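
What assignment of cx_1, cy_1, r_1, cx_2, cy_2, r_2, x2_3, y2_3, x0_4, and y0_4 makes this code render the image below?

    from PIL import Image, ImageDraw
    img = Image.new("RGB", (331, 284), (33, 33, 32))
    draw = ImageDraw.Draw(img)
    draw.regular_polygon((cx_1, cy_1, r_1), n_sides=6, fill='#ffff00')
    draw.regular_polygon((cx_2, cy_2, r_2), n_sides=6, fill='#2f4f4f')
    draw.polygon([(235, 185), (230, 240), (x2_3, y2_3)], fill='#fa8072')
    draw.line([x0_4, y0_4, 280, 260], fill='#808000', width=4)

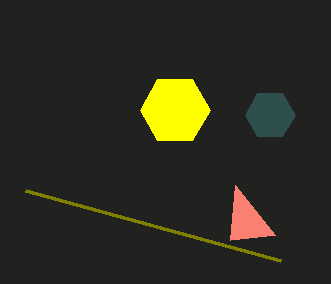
cx_1 = 175; cy_1 = 110; r_1 = 35; cx_2 = 270; cy_2 = 115; r_2 = 25; x2_3 = 275; y2_3 = 235; x0_4 = 25; y0_4 = 190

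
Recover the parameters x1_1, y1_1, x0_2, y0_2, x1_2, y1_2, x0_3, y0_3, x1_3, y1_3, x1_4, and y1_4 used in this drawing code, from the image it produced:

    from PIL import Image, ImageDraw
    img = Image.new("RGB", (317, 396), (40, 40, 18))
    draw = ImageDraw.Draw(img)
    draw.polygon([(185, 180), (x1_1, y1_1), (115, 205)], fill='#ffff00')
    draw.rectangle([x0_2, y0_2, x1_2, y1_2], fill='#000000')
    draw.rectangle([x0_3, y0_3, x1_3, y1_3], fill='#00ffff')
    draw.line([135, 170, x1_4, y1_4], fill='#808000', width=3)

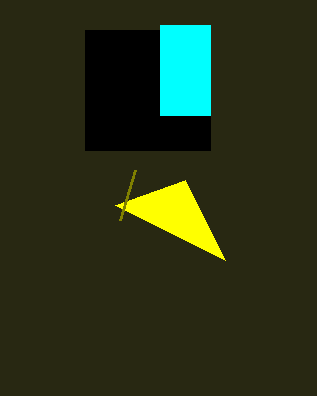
x1_1 = 225
y1_1 = 260
x0_2 = 85
y0_2 = 30
x1_2 = 210
y1_2 = 150
x0_3 = 160
y0_3 = 25
x1_3 = 210
y1_3 = 115
x1_4 = 120
y1_4 = 220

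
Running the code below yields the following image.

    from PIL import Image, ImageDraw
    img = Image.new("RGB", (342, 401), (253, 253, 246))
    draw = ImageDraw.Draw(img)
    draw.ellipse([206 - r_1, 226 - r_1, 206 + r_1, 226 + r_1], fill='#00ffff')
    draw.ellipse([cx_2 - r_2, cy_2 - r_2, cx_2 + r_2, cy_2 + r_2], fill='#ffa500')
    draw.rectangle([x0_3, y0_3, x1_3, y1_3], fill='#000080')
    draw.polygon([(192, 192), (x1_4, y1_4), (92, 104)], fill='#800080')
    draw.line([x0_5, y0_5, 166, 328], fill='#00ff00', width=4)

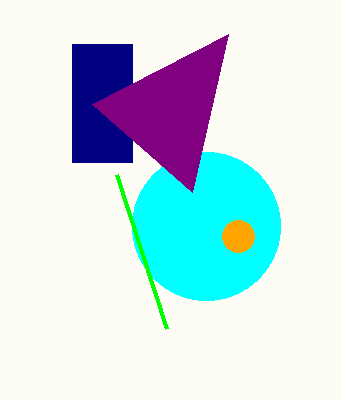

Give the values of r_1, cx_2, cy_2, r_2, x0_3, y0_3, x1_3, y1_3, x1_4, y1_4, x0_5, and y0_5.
r_1 = 74, cx_2 = 238, cy_2 = 236, r_2 = 16, x0_3 = 72, y0_3 = 44, x1_3 = 132, y1_3 = 162, x1_4 = 228, y1_4 = 34, x0_5 = 116, y0_5 = 174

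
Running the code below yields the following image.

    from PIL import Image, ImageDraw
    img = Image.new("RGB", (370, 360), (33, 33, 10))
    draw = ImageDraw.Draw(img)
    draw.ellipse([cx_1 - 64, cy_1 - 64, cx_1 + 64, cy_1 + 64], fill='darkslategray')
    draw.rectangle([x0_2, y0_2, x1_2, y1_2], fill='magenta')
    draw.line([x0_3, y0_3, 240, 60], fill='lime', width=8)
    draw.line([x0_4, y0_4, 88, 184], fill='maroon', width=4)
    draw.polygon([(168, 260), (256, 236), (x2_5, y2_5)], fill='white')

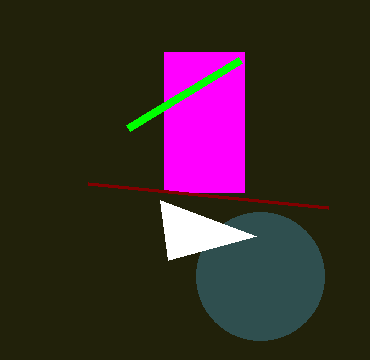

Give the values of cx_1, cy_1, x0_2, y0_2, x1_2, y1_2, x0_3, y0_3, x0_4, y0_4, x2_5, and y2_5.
cx_1 = 260, cy_1 = 276, x0_2 = 164, y0_2 = 52, x1_2 = 244, y1_2 = 192, x0_3 = 128, y0_3 = 128, x0_4 = 328, y0_4 = 208, x2_5 = 160, y2_5 = 200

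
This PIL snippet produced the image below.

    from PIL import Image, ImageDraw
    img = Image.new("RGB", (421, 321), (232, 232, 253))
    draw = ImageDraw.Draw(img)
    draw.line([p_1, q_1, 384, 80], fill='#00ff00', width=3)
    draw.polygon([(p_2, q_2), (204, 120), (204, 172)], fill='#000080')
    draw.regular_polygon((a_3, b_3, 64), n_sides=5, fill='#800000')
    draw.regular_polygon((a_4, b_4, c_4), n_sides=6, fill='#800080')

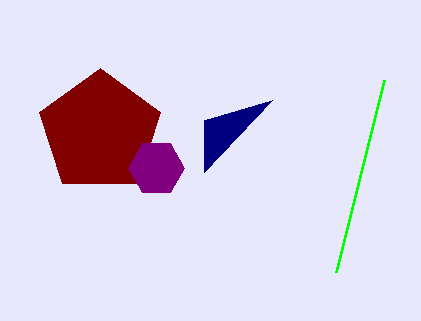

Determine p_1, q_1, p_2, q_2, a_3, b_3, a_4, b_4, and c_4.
p_1 = 336, q_1 = 272, p_2 = 272, q_2 = 100, a_3 = 100, b_3 = 132, a_4 = 156, b_4 = 168, c_4 = 28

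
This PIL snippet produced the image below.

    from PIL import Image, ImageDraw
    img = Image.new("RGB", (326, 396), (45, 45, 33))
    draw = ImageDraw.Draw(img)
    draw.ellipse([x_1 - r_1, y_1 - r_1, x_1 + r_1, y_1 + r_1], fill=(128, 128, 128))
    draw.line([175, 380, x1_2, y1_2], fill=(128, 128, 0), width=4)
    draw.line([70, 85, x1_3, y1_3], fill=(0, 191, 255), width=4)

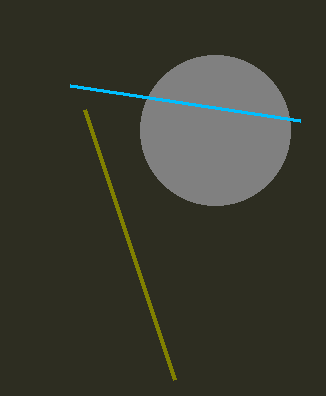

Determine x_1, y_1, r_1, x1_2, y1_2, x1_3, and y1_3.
x_1 = 215; y_1 = 130; r_1 = 75; x1_2 = 85; y1_2 = 110; x1_3 = 300; y1_3 = 120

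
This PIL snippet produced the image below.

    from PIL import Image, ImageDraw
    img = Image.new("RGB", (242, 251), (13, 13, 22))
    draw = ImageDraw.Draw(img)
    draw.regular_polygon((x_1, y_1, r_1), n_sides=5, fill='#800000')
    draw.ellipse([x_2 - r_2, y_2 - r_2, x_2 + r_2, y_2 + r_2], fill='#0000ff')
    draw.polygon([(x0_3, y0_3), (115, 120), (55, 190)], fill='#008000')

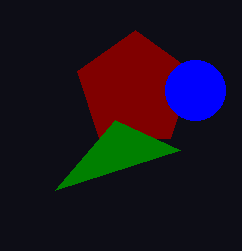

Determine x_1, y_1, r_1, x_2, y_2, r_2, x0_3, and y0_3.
x_1 = 135; y_1 = 90; r_1 = 60; x_2 = 195; y_2 = 90; r_2 = 30; x0_3 = 180; y0_3 = 150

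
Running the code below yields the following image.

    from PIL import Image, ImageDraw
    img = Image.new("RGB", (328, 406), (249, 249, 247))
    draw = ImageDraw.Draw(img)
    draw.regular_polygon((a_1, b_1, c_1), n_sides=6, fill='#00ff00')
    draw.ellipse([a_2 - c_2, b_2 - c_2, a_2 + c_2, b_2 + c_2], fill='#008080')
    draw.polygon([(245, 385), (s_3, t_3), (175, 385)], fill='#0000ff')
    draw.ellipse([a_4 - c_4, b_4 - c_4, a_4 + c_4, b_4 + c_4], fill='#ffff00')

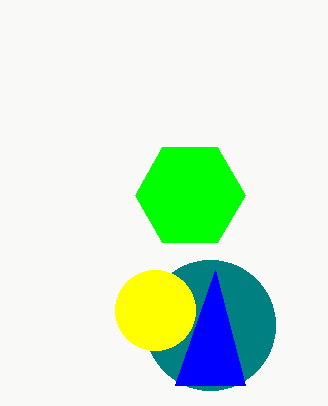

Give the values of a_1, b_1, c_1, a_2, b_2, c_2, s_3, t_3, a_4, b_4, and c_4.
a_1 = 190
b_1 = 195
c_1 = 55
a_2 = 210
b_2 = 325
c_2 = 65
s_3 = 215
t_3 = 270
a_4 = 155
b_4 = 310
c_4 = 40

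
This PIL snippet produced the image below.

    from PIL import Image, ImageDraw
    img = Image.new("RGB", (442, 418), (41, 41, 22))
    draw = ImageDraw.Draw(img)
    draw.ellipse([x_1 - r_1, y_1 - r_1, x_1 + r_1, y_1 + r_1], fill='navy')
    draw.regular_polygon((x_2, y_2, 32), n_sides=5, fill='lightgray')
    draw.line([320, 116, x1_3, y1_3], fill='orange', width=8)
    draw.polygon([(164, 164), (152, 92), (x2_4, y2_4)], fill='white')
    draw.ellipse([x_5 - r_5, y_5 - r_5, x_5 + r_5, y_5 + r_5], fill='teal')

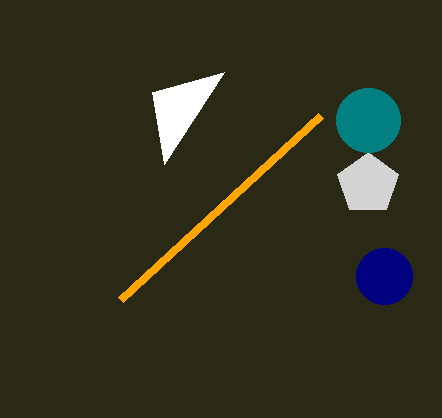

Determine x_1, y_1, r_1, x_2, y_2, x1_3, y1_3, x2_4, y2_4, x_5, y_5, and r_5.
x_1 = 384
y_1 = 276
r_1 = 28
x_2 = 368
y_2 = 184
x1_3 = 120
y1_3 = 300
x2_4 = 224
y2_4 = 72
x_5 = 368
y_5 = 120
r_5 = 32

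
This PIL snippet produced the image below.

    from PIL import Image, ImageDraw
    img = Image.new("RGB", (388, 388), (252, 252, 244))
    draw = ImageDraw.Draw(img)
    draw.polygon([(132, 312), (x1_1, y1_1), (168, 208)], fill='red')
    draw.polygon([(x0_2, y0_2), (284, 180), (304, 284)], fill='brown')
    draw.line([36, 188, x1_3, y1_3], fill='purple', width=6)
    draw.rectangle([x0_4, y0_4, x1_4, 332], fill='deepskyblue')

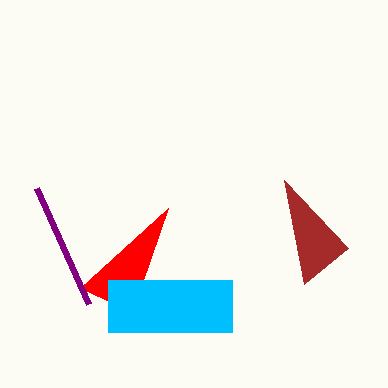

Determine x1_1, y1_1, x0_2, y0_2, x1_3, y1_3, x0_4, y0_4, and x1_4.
x1_1 = 80; y1_1 = 288; x0_2 = 348; y0_2 = 248; x1_3 = 88; y1_3 = 304; x0_4 = 108; y0_4 = 280; x1_4 = 232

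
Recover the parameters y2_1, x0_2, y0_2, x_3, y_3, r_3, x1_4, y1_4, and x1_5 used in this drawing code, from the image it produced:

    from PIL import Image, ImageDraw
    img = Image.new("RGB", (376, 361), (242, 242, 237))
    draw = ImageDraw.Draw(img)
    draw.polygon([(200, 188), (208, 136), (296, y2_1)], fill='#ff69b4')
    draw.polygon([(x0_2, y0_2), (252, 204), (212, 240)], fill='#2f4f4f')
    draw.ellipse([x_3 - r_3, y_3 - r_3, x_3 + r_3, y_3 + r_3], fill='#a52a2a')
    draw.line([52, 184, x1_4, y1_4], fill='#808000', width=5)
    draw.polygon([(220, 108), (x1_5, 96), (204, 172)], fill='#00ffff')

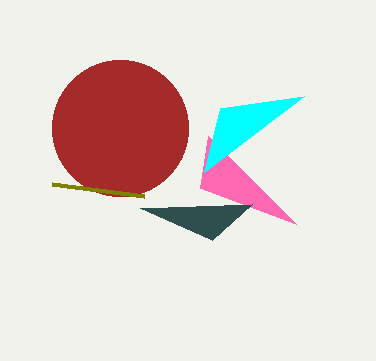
y2_1 = 224, x0_2 = 140, y0_2 = 208, x_3 = 120, y_3 = 128, r_3 = 68, x1_4 = 144, y1_4 = 196, x1_5 = 304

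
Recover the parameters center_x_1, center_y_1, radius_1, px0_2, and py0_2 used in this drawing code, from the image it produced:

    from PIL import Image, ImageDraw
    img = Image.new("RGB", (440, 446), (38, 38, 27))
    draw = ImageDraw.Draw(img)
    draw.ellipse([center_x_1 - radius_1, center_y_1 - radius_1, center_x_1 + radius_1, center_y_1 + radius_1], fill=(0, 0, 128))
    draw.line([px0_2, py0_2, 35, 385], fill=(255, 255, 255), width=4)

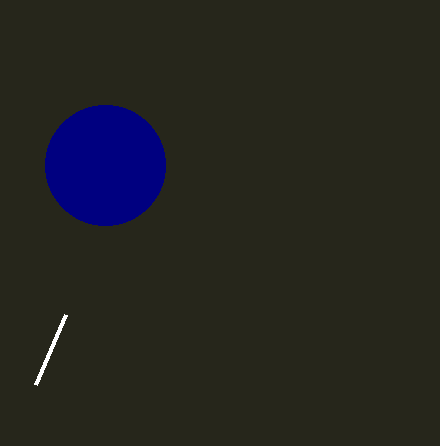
center_x_1 = 105, center_y_1 = 165, radius_1 = 60, px0_2 = 65, py0_2 = 315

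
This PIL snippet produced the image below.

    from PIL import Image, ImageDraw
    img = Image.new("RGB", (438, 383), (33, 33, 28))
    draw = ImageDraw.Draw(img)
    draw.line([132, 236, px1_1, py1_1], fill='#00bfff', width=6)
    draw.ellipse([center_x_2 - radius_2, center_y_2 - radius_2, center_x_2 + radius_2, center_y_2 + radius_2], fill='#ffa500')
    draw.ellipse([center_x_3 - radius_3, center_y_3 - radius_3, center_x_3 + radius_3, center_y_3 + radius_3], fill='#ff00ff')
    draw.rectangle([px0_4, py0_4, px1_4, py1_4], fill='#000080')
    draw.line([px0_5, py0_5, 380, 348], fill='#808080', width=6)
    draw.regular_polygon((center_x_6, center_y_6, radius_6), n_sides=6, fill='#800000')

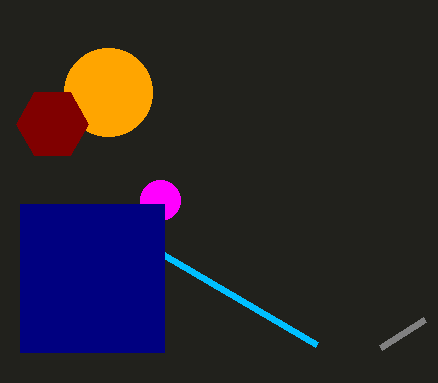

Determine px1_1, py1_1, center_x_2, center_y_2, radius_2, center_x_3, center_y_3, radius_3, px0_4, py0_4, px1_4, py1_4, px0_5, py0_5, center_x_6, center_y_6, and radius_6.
px1_1 = 316; py1_1 = 344; center_x_2 = 108; center_y_2 = 92; radius_2 = 44; center_x_3 = 160; center_y_3 = 200; radius_3 = 20; px0_4 = 20; py0_4 = 204; px1_4 = 164; py1_4 = 352; px0_5 = 424; py0_5 = 320; center_x_6 = 52; center_y_6 = 124; radius_6 = 36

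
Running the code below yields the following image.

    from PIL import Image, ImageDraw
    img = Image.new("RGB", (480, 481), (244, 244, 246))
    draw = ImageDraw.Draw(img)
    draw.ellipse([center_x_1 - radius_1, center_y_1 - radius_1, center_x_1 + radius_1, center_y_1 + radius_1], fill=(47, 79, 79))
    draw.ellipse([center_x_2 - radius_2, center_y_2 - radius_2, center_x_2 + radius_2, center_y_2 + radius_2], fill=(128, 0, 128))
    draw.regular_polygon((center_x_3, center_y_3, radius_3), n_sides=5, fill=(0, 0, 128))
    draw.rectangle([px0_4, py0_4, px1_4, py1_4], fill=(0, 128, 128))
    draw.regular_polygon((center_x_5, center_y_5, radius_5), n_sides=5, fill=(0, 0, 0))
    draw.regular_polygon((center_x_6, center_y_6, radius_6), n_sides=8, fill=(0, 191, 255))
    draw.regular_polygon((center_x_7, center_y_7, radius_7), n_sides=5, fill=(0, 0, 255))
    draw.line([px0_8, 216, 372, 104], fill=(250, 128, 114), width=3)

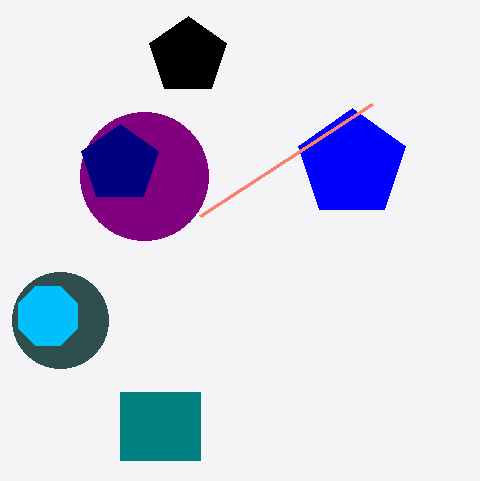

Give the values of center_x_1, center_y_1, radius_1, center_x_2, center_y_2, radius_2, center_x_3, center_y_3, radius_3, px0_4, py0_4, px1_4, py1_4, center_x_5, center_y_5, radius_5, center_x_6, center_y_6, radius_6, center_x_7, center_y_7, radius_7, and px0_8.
center_x_1 = 60, center_y_1 = 320, radius_1 = 48, center_x_2 = 144, center_y_2 = 176, radius_2 = 64, center_x_3 = 120, center_y_3 = 164, radius_3 = 40, px0_4 = 120, py0_4 = 392, px1_4 = 200, py1_4 = 460, center_x_5 = 188, center_y_5 = 56, radius_5 = 40, center_x_6 = 48, center_y_6 = 316, radius_6 = 32, center_x_7 = 352, center_y_7 = 164, radius_7 = 56, px0_8 = 200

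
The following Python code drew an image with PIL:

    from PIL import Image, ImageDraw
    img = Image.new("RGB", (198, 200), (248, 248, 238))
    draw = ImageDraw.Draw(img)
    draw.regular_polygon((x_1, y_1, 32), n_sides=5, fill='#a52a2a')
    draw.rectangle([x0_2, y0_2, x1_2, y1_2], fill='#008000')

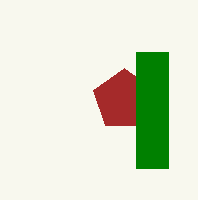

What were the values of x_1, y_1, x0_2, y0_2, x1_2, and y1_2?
x_1 = 124; y_1 = 100; x0_2 = 136; y0_2 = 52; x1_2 = 168; y1_2 = 168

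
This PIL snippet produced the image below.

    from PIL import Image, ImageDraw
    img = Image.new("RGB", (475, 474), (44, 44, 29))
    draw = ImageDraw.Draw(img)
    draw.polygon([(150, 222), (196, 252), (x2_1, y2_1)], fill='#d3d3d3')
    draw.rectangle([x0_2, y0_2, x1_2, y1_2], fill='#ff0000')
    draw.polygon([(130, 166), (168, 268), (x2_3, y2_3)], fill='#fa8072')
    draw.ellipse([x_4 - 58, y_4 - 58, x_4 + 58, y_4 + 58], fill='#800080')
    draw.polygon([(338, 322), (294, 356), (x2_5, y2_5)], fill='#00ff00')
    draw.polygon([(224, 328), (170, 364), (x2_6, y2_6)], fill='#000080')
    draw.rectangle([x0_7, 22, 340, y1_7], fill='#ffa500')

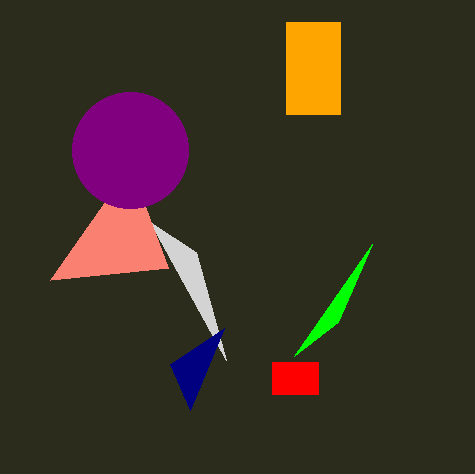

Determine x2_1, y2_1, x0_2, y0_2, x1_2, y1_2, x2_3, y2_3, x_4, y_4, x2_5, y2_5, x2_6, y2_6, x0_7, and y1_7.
x2_1 = 226
y2_1 = 360
x0_2 = 272
y0_2 = 362
x1_2 = 318
y1_2 = 394
x2_3 = 50
y2_3 = 280
x_4 = 130
y_4 = 150
x2_5 = 372
y2_5 = 244
x2_6 = 190
y2_6 = 410
x0_7 = 286
y1_7 = 114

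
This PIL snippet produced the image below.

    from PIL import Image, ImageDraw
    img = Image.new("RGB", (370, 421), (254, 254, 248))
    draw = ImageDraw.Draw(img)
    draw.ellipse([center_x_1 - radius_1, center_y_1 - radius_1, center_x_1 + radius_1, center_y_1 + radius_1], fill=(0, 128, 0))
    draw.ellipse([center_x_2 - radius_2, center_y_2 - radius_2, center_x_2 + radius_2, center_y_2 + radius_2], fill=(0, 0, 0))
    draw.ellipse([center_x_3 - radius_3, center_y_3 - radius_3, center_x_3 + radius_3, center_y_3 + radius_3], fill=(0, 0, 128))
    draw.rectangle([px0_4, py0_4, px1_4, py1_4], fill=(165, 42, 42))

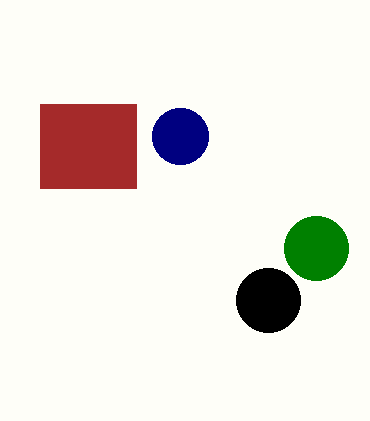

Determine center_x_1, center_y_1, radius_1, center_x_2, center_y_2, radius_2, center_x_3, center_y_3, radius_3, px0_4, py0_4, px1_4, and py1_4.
center_x_1 = 316; center_y_1 = 248; radius_1 = 32; center_x_2 = 268; center_y_2 = 300; radius_2 = 32; center_x_3 = 180; center_y_3 = 136; radius_3 = 28; px0_4 = 40; py0_4 = 104; px1_4 = 136; py1_4 = 188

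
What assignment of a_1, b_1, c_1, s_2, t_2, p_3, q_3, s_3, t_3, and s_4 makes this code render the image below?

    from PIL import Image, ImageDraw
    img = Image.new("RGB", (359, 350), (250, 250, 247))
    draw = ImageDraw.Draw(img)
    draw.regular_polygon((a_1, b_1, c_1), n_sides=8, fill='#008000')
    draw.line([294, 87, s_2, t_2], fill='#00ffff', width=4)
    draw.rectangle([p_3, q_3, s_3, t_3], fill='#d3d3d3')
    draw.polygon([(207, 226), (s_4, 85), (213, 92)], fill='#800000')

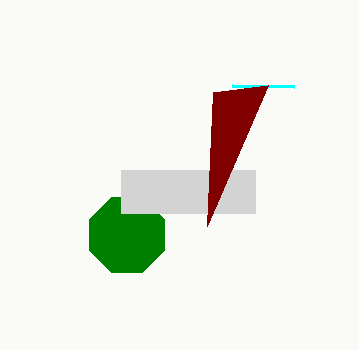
a_1 = 127
b_1 = 235
c_1 = 41
s_2 = 232
t_2 = 86
p_3 = 121
q_3 = 170
s_3 = 255
t_3 = 213
s_4 = 268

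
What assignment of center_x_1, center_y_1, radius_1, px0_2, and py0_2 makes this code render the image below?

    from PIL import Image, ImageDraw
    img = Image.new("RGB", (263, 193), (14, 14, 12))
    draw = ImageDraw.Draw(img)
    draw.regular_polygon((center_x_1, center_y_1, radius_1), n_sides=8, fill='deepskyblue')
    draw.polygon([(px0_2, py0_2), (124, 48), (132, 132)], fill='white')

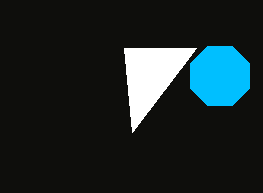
center_x_1 = 220; center_y_1 = 76; radius_1 = 32; px0_2 = 196; py0_2 = 48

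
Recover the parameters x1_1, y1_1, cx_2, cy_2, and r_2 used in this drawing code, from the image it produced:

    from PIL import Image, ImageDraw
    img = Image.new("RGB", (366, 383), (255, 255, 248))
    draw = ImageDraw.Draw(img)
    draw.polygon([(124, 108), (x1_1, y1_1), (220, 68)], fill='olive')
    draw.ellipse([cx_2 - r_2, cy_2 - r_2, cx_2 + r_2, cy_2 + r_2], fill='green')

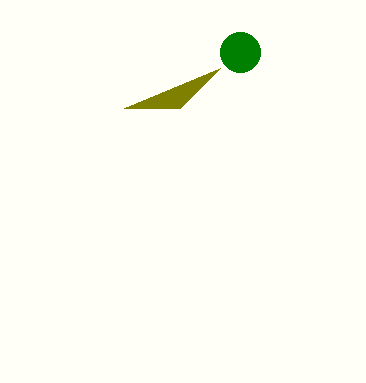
x1_1 = 180; y1_1 = 108; cx_2 = 240; cy_2 = 52; r_2 = 20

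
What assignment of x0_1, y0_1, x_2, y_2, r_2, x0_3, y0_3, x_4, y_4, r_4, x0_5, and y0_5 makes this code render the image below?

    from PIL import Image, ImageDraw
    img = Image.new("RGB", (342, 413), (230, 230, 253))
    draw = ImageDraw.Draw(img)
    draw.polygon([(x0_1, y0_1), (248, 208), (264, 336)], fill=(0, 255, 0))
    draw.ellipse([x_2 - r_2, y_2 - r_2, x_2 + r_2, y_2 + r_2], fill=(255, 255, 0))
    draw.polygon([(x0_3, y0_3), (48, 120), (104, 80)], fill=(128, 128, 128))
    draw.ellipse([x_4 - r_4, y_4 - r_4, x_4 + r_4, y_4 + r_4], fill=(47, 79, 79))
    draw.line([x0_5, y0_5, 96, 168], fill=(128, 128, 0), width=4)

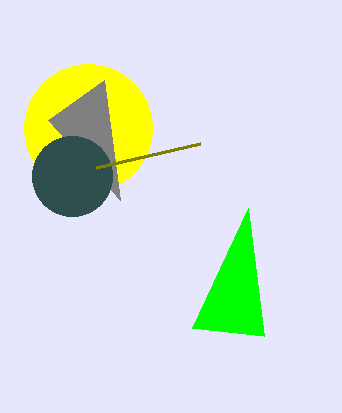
x0_1 = 192; y0_1 = 328; x_2 = 88; y_2 = 128; r_2 = 64; x0_3 = 120; y0_3 = 200; x_4 = 72; y_4 = 176; r_4 = 40; x0_5 = 200; y0_5 = 144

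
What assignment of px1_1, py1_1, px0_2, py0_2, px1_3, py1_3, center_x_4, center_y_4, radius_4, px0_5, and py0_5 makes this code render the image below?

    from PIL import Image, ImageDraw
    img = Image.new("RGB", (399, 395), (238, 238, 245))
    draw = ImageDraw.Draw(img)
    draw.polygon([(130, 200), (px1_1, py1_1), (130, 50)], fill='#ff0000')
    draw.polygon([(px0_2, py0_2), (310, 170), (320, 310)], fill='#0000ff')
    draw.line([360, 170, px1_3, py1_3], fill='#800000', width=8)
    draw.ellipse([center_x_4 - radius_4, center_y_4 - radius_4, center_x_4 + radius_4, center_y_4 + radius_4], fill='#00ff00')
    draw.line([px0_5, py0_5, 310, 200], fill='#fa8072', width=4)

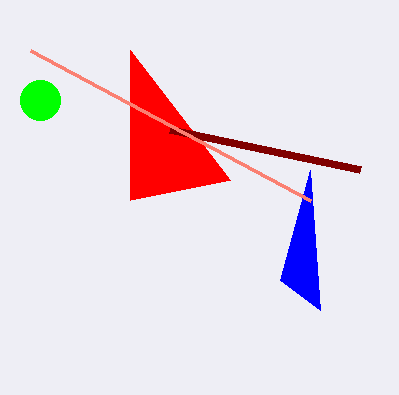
px1_1 = 230, py1_1 = 180, px0_2 = 280, py0_2 = 280, px1_3 = 170, py1_3 = 130, center_x_4 = 40, center_y_4 = 100, radius_4 = 20, px0_5 = 30, py0_5 = 50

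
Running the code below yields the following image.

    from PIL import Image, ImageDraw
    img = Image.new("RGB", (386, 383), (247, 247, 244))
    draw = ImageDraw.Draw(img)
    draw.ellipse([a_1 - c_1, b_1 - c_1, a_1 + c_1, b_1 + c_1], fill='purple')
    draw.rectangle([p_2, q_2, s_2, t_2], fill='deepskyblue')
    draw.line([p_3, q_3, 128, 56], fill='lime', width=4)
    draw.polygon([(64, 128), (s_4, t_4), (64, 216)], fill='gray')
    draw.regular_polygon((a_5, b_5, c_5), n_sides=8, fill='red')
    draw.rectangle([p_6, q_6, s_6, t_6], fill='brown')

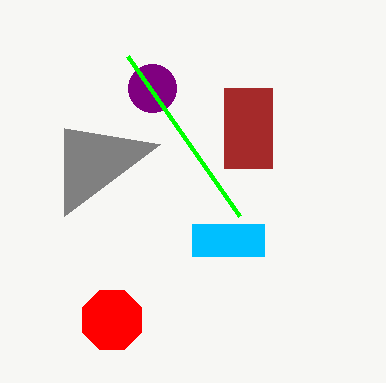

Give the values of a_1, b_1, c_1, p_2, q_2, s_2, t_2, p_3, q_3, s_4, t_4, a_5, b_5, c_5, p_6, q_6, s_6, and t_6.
a_1 = 152, b_1 = 88, c_1 = 24, p_2 = 192, q_2 = 224, s_2 = 264, t_2 = 256, p_3 = 240, q_3 = 216, s_4 = 160, t_4 = 144, a_5 = 112, b_5 = 320, c_5 = 32, p_6 = 224, q_6 = 88, s_6 = 272, t_6 = 168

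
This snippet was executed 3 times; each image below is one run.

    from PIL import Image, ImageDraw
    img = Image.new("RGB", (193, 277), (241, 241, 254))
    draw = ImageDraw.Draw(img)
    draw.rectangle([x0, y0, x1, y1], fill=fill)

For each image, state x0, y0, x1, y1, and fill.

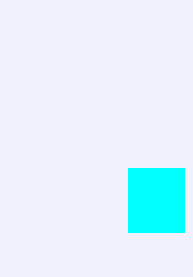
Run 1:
x0 = 128
y0 = 168
x1 = 184
y1 = 232
fill = 'cyan'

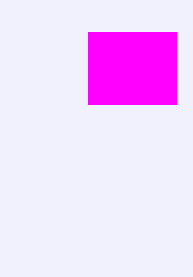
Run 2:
x0 = 88
y0 = 32
x1 = 176
y1 = 104
fill = 'magenta'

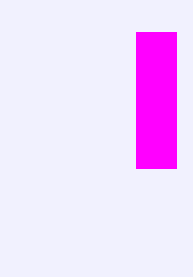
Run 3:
x0 = 136
y0 = 32
x1 = 176
y1 = 168
fill = 'magenta'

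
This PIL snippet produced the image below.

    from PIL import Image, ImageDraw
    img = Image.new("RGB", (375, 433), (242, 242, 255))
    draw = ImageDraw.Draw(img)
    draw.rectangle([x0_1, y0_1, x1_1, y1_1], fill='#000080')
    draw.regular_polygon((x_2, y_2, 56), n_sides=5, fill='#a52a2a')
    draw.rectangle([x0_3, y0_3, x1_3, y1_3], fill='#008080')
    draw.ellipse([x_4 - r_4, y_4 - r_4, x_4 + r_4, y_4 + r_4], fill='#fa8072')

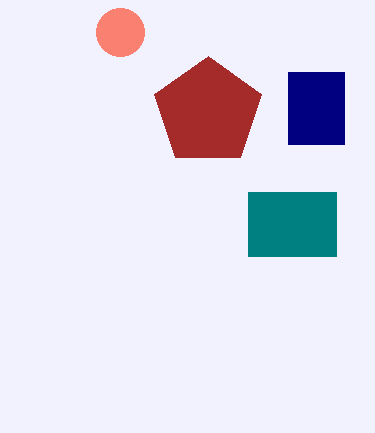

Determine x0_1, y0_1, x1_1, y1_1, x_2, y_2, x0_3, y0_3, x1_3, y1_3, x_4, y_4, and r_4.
x0_1 = 288
y0_1 = 72
x1_1 = 344
y1_1 = 144
x_2 = 208
y_2 = 112
x0_3 = 248
y0_3 = 192
x1_3 = 336
y1_3 = 256
x_4 = 120
y_4 = 32
r_4 = 24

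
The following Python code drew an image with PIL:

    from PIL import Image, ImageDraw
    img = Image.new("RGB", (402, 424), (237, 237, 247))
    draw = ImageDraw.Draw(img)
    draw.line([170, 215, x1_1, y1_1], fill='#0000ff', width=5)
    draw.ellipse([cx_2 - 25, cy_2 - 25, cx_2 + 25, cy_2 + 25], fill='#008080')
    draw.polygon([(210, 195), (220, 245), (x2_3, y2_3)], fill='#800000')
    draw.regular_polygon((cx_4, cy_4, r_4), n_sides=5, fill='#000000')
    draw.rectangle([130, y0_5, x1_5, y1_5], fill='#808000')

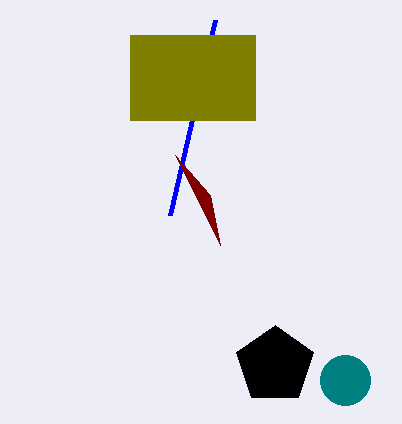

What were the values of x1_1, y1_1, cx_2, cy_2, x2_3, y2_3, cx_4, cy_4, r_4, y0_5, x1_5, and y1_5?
x1_1 = 215
y1_1 = 20
cx_2 = 345
cy_2 = 380
x2_3 = 175
y2_3 = 155
cx_4 = 275
cy_4 = 365
r_4 = 40
y0_5 = 35
x1_5 = 255
y1_5 = 120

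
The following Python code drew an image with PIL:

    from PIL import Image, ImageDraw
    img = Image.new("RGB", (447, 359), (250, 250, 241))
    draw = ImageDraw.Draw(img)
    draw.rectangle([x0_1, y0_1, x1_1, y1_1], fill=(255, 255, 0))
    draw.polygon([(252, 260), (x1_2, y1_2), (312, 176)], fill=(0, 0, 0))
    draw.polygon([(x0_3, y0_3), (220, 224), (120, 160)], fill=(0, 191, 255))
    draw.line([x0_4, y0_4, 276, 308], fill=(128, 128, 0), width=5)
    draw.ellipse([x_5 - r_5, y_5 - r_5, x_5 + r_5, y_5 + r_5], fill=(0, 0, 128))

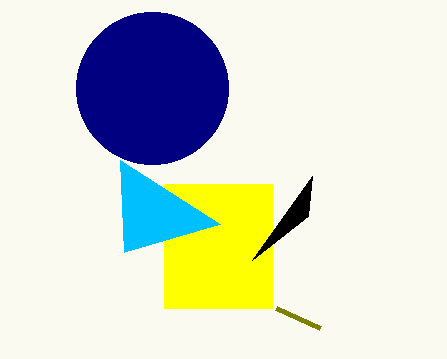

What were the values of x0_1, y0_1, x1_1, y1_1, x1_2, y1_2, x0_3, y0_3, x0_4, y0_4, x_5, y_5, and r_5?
x0_1 = 164; y0_1 = 184; x1_1 = 272; y1_1 = 308; x1_2 = 308; y1_2 = 216; x0_3 = 124; y0_3 = 252; x0_4 = 320; y0_4 = 328; x_5 = 152; y_5 = 88; r_5 = 76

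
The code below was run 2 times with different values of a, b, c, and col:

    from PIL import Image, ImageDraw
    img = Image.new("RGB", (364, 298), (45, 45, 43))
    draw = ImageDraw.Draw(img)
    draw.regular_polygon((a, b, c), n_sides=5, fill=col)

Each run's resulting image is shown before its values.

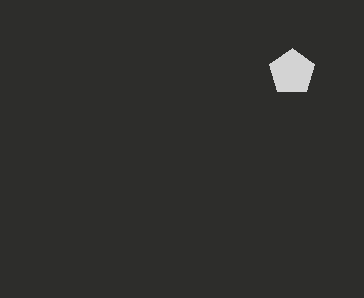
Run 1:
a = 292
b = 72
c = 24
col = 'lightgray'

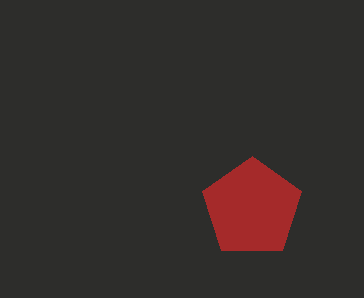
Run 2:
a = 252; b = 208; c = 52; col = 'brown'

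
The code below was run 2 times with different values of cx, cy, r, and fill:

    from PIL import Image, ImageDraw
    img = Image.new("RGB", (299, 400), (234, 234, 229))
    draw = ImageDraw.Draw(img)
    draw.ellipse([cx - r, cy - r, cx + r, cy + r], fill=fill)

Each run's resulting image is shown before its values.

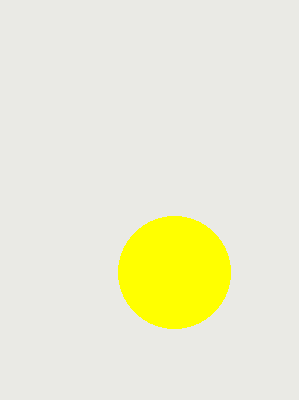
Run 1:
cx = 174
cy = 272
r = 56
fill = 'yellow'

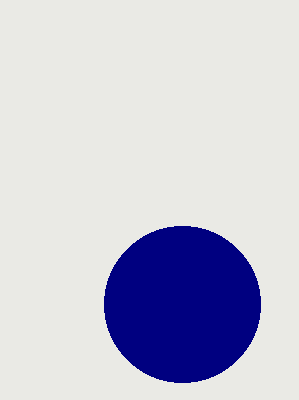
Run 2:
cx = 182; cy = 304; r = 78; fill = 'navy'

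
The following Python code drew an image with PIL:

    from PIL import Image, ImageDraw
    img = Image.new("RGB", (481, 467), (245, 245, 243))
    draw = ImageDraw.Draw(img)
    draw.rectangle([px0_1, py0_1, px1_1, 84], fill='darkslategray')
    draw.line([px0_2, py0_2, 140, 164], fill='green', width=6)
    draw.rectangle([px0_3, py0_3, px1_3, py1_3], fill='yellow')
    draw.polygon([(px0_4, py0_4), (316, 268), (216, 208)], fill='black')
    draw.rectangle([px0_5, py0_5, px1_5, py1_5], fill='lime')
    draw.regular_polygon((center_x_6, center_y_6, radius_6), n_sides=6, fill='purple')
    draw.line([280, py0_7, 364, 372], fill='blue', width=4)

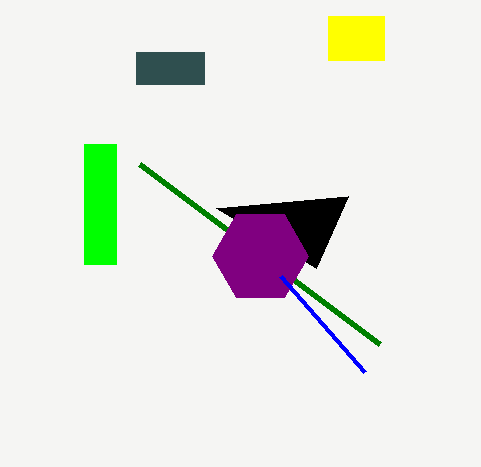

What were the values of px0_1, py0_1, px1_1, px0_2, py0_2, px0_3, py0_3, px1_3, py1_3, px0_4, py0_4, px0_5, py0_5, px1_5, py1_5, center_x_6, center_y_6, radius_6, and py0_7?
px0_1 = 136; py0_1 = 52; px1_1 = 204; px0_2 = 380; py0_2 = 344; px0_3 = 328; py0_3 = 16; px1_3 = 384; py1_3 = 60; px0_4 = 348; py0_4 = 196; px0_5 = 84; py0_5 = 144; px1_5 = 116; py1_5 = 264; center_x_6 = 260; center_y_6 = 256; radius_6 = 48; py0_7 = 276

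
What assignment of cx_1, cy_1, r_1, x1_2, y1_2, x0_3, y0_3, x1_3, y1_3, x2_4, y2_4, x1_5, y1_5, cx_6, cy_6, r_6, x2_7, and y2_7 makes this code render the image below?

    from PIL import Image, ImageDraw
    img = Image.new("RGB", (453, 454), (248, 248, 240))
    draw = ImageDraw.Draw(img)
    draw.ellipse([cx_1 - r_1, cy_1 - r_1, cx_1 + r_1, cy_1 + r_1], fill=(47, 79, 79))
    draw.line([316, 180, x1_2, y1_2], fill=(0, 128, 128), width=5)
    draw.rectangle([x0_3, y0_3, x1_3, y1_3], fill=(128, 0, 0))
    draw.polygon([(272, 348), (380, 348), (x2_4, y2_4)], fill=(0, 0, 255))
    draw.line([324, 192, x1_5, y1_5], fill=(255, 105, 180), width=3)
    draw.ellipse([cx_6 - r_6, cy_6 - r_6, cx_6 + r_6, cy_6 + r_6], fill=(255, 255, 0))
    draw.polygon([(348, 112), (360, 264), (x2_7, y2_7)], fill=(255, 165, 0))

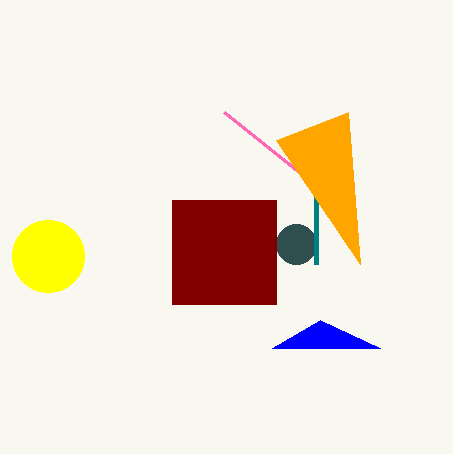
cx_1 = 296; cy_1 = 244; r_1 = 20; x1_2 = 316; y1_2 = 264; x0_3 = 172; y0_3 = 200; x1_3 = 276; y1_3 = 304; x2_4 = 320; y2_4 = 320; x1_5 = 224; y1_5 = 112; cx_6 = 48; cy_6 = 256; r_6 = 36; x2_7 = 276; y2_7 = 140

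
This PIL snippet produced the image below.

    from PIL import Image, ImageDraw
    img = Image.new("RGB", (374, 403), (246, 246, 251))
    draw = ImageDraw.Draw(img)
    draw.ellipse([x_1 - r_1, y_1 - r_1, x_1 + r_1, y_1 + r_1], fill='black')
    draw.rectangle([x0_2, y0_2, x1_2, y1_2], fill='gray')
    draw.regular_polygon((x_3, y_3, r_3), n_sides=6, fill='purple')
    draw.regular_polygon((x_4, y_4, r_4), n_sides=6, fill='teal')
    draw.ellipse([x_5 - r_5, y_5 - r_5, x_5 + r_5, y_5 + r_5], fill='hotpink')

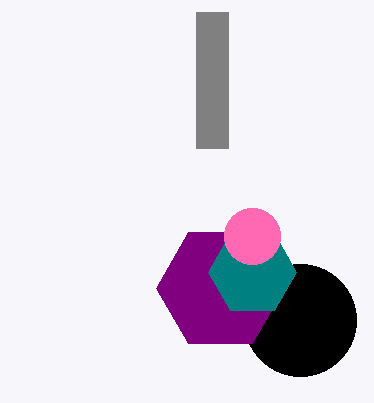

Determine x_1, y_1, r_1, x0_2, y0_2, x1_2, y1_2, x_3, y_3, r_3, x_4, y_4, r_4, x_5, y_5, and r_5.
x_1 = 300, y_1 = 320, r_1 = 56, x0_2 = 196, y0_2 = 12, x1_2 = 228, y1_2 = 148, x_3 = 220, y_3 = 288, r_3 = 64, x_4 = 252, y_4 = 272, r_4 = 44, x_5 = 252, y_5 = 236, r_5 = 28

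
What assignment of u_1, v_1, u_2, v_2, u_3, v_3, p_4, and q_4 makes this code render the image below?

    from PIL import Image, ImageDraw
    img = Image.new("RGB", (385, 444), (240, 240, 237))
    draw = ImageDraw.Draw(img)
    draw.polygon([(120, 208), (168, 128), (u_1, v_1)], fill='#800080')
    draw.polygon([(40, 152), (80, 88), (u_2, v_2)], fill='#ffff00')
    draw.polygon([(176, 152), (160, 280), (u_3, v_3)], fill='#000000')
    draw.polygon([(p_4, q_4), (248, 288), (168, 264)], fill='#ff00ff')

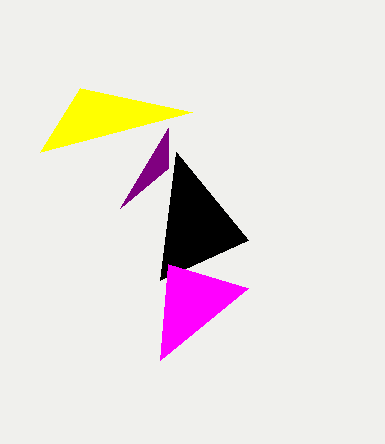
u_1 = 168, v_1 = 168, u_2 = 192, v_2 = 112, u_3 = 248, v_3 = 240, p_4 = 160, q_4 = 360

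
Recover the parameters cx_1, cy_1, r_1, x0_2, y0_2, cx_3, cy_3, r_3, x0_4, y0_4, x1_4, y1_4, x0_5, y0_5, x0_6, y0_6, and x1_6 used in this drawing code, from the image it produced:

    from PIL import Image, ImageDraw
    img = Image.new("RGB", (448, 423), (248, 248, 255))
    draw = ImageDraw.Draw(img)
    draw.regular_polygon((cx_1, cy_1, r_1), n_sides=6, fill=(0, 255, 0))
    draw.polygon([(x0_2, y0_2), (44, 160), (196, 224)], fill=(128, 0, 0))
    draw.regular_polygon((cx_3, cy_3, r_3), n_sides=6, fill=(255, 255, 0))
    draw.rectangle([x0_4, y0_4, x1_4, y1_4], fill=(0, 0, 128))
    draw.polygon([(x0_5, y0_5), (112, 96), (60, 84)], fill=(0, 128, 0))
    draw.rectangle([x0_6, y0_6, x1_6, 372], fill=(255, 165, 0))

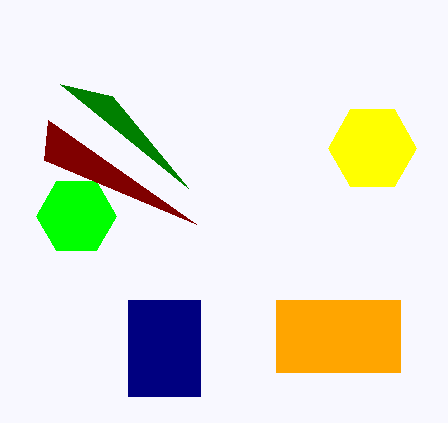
cx_1 = 76
cy_1 = 216
r_1 = 40
x0_2 = 48
y0_2 = 120
cx_3 = 372
cy_3 = 148
r_3 = 44
x0_4 = 128
y0_4 = 300
x1_4 = 200
y1_4 = 396
x0_5 = 188
y0_5 = 188
x0_6 = 276
y0_6 = 300
x1_6 = 400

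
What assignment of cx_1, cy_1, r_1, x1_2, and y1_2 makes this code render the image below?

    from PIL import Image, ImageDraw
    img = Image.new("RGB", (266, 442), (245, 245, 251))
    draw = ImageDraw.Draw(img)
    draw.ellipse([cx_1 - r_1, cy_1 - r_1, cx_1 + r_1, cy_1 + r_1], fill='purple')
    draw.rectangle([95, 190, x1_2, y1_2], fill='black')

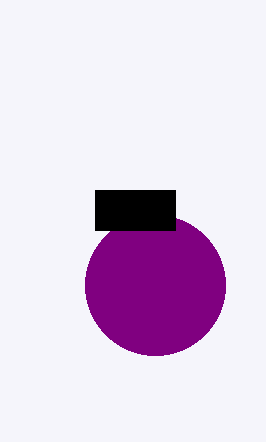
cx_1 = 155; cy_1 = 285; r_1 = 70; x1_2 = 175; y1_2 = 230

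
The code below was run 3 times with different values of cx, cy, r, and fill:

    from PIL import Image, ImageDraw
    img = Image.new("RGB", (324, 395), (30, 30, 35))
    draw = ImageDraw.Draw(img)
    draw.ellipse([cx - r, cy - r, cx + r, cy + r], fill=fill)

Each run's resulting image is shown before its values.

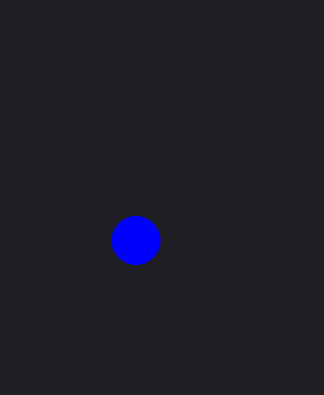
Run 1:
cx = 136; cy = 240; r = 24; fill = 'blue'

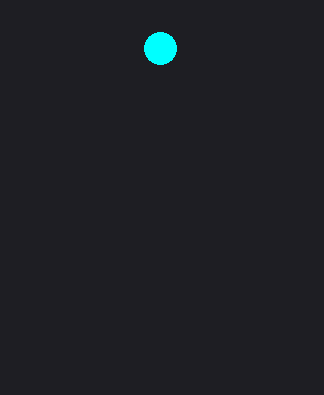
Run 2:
cx = 160, cy = 48, r = 16, fill = 'cyan'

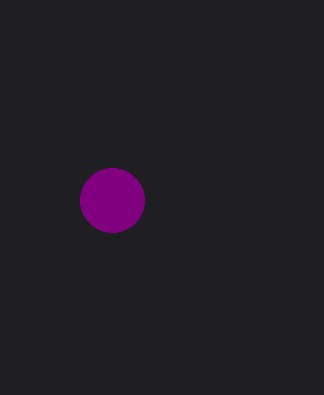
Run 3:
cx = 112; cy = 200; r = 32; fill = 'purple'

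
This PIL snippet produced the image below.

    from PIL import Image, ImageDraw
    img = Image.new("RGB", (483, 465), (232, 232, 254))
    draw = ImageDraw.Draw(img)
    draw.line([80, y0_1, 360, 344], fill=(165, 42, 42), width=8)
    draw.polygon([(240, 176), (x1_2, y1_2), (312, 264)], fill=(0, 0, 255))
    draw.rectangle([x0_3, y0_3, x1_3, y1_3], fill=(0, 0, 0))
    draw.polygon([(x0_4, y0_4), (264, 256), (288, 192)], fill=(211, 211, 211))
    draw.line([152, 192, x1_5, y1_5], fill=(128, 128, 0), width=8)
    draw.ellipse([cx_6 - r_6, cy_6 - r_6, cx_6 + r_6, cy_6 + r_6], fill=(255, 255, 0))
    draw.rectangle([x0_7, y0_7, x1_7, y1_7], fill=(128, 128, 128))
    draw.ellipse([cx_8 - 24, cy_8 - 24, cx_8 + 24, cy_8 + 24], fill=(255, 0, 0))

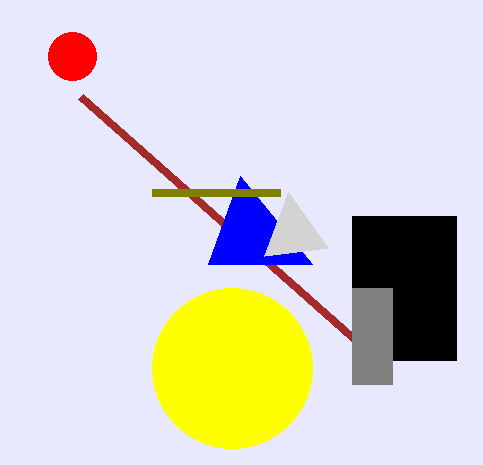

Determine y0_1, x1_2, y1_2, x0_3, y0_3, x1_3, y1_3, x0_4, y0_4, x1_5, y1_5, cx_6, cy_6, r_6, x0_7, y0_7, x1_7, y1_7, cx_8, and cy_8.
y0_1 = 96, x1_2 = 208, y1_2 = 264, x0_3 = 352, y0_3 = 216, x1_3 = 456, y1_3 = 360, x0_4 = 328, y0_4 = 248, x1_5 = 280, y1_5 = 192, cx_6 = 232, cy_6 = 368, r_6 = 80, x0_7 = 352, y0_7 = 288, x1_7 = 392, y1_7 = 384, cx_8 = 72, cy_8 = 56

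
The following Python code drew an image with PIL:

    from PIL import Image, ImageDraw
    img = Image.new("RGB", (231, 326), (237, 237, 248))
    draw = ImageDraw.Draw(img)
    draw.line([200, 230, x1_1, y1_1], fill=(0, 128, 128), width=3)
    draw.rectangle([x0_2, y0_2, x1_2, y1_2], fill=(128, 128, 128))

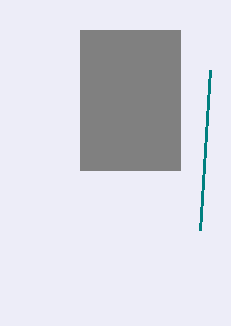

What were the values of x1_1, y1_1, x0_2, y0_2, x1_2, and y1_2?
x1_1 = 210, y1_1 = 70, x0_2 = 80, y0_2 = 30, x1_2 = 180, y1_2 = 170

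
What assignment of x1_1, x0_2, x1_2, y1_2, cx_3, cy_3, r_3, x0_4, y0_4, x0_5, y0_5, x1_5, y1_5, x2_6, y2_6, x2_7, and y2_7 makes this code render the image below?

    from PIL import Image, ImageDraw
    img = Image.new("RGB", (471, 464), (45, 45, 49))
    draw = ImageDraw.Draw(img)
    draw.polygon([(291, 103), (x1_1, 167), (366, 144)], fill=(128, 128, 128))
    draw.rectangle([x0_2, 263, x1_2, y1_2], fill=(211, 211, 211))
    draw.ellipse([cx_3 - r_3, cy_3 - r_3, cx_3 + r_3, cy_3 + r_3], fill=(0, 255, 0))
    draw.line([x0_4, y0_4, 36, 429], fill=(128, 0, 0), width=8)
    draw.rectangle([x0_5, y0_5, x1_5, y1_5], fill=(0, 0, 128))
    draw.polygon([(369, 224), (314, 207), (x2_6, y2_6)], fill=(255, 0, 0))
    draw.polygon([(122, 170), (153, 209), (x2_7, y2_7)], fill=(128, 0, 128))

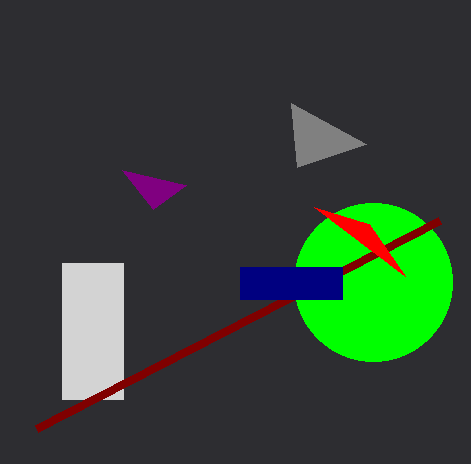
x1_1 = 297
x0_2 = 62
x1_2 = 123
y1_2 = 399
cx_3 = 373
cy_3 = 282
r_3 = 79
x0_4 = 439
y0_4 = 221
x0_5 = 240
y0_5 = 267
x1_5 = 342
y1_5 = 299
x2_6 = 405
y2_6 = 276
x2_7 = 186
y2_7 = 185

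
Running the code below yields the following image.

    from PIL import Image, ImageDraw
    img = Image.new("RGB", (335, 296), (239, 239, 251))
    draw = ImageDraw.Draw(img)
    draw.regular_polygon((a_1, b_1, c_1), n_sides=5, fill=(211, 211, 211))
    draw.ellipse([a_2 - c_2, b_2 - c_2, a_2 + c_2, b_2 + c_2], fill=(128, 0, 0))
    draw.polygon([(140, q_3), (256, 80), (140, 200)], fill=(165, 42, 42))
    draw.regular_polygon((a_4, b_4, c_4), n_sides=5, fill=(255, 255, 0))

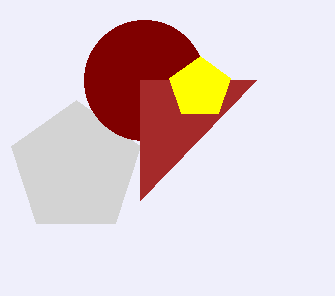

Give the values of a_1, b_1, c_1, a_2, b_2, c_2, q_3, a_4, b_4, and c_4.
a_1 = 76, b_1 = 168, c_1 = 68, a_2 = 144, b_2 = 80, c_2 = 60, q_3 = 80, a_4 = 200, b_4 = 88, c_4 = 32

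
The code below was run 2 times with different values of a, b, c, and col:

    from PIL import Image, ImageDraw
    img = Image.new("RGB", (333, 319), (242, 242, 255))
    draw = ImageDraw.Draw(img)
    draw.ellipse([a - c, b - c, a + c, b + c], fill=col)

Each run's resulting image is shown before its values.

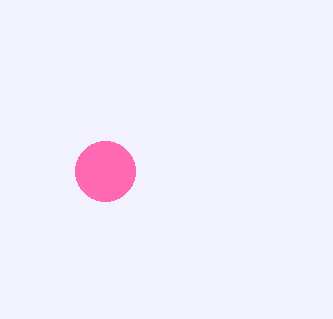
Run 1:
a = 105
b = 171
c = 30
col = 'hotpink'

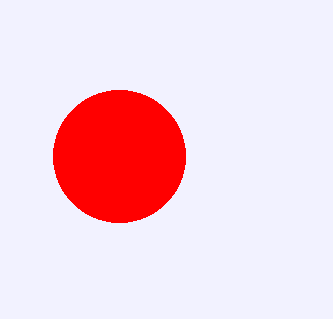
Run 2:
a = 119
b = 156
c = 66
col = 'red'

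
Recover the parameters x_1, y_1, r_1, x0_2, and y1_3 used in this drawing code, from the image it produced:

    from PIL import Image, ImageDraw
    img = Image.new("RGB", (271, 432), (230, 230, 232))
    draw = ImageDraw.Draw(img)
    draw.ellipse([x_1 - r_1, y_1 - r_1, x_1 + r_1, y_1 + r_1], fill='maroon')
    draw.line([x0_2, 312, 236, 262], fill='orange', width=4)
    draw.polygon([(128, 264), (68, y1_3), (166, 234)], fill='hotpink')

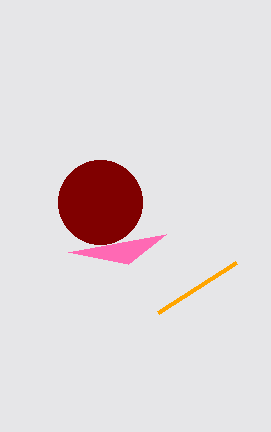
x_1 = 100; y_1 = 202; r_1 = 42; x0_2 = 158; y1_3 = 252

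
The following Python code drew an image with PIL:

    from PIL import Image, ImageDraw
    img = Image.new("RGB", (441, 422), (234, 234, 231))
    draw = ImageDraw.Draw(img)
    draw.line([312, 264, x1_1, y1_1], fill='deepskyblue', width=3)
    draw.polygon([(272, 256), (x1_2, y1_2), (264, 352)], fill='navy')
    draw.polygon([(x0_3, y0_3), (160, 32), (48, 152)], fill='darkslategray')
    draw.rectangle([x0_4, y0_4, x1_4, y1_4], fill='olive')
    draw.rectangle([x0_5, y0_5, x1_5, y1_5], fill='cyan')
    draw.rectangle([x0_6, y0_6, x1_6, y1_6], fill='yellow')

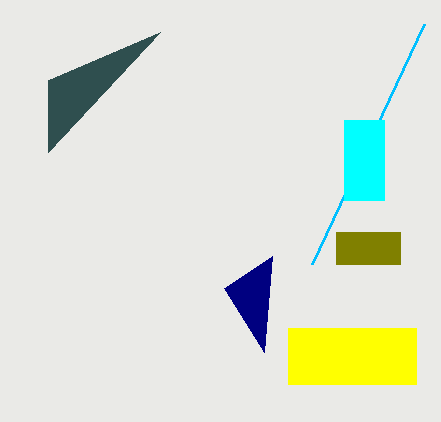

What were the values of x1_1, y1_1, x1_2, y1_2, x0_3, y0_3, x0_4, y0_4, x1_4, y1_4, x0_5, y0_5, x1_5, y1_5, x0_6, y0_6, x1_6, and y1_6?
x1_1 = 424; y1_1 = 24; x1_2 = 224; y1_2 = 288; x0_3 = 48; y0_3 = 80; x0_4 = 336; y0_4 = 232; x1_4 = 400; y1_4 = 264; x0_5 = 344; y0_5 = 120; x1_5 = 384; y1_5 = 200; x0_6 = 288; y0_6 = 328; x1_6 = 416; y1_6 = 384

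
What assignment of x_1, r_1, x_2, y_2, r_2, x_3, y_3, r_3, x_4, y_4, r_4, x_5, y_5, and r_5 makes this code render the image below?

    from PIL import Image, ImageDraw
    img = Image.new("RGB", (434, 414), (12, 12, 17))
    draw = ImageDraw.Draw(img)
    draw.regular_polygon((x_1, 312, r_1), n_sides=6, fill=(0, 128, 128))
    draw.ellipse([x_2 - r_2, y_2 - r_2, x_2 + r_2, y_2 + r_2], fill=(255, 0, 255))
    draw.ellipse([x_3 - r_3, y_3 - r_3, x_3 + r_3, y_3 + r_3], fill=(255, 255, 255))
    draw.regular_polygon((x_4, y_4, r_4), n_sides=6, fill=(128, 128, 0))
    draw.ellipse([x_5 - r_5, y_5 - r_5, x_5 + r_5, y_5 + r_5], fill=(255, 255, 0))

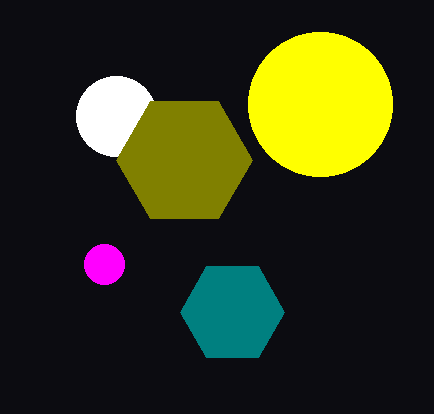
x_1 = 232, r_1 = 52, x_2 = 104, y_2 = 264, r_2 = 20, x_3 = 116, y_3 = 116, r_3 = 40, x_4 = 184, y_4 = 160, r_4 = 68, x_5 = 320, y_5 = 104, r_5 = 72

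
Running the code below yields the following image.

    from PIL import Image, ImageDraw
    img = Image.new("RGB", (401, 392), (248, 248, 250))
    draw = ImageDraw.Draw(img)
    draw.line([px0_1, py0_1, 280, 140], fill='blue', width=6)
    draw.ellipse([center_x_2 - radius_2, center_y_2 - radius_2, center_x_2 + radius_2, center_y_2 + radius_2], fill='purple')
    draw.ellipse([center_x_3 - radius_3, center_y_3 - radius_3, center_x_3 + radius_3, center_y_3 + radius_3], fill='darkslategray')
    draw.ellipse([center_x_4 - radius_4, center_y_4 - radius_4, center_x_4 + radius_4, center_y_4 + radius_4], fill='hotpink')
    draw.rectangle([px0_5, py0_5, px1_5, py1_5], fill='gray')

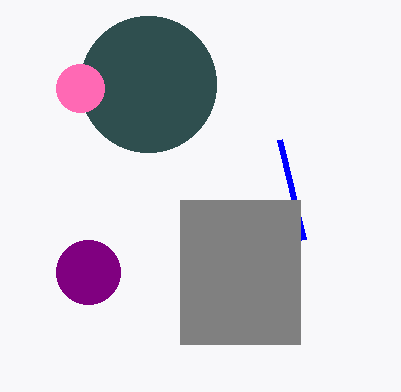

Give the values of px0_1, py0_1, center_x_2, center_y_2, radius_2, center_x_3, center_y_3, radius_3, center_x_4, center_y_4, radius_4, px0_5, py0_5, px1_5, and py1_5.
px0_1 = 304; py0_1 = 240; center_x_2 = 88; center_y_2 = 272; radius_2 = 32; center_x_3 = 148; center_y_3 = 84; radius_3 = 68; center_x_4 = 80; center_y_4 = 88; radius_4 = 24; px0_5 = 180; py0_5 = 200; px1_5 = 300; py1_5 = 344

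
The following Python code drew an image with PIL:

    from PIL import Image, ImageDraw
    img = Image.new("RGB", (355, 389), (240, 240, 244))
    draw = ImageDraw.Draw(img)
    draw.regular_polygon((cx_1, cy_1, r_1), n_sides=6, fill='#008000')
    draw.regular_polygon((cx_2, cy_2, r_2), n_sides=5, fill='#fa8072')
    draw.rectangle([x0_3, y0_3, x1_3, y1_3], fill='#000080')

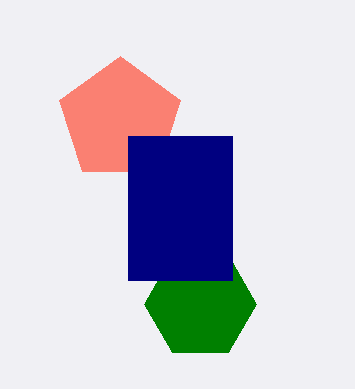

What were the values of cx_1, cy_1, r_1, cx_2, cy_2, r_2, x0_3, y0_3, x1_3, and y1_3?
cx_1 = 200
cy_1 = 304
r_1 = 56
cx_2 = 120
cy_2 = 120
r_2 = 64
x0_3 = 128
y0_3 = 136
x1_3 = 232
y1_3 = 280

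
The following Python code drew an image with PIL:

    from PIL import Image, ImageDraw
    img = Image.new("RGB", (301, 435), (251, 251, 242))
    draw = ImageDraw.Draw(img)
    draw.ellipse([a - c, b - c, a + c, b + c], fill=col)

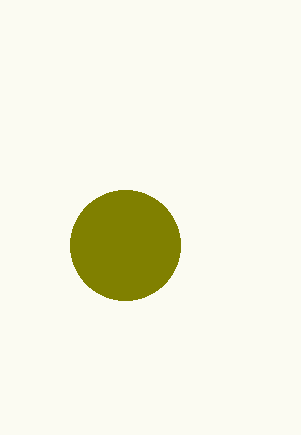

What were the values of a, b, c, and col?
a = 125; b = 245; c = 55; col = 'olive'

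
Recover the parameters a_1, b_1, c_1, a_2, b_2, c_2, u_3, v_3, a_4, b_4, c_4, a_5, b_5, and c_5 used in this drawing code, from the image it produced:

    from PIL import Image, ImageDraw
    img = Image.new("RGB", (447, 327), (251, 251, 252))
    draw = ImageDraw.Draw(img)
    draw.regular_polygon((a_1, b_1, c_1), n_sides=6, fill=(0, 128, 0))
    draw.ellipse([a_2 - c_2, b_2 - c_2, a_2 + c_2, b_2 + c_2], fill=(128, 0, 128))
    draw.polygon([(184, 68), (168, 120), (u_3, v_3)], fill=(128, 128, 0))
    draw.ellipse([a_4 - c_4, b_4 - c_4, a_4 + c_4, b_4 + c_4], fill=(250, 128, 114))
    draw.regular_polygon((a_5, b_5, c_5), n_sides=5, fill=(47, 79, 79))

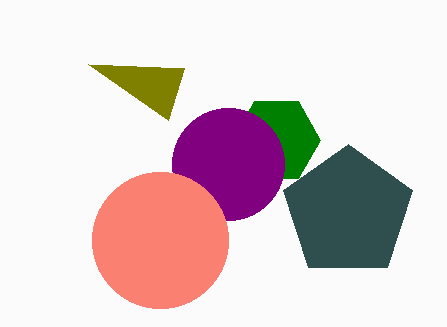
a_1 = 276; b_1 = 140; c_1 = 44; a_2 = 228; b_2 = 164; c_2 = 56; u_3 = 88; v_3 = 64; a_4 = 160; b_4 = 240; c_4 = 68; a_5 = 348; b_5 = 212; c_5 = 68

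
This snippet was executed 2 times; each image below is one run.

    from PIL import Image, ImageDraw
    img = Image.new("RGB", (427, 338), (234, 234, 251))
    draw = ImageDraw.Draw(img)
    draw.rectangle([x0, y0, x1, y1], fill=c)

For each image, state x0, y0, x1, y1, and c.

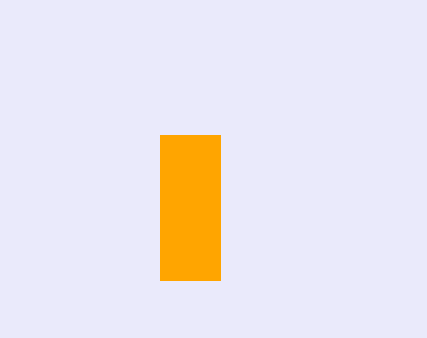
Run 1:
x0 = 160
y0 = 135
x1 = 220
y1 = 280
c = 'orange'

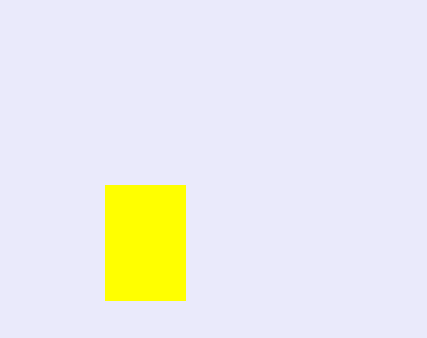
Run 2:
x0 = 105; y0 = 185; x1 = 185; y1 = 300; c = 'yellow'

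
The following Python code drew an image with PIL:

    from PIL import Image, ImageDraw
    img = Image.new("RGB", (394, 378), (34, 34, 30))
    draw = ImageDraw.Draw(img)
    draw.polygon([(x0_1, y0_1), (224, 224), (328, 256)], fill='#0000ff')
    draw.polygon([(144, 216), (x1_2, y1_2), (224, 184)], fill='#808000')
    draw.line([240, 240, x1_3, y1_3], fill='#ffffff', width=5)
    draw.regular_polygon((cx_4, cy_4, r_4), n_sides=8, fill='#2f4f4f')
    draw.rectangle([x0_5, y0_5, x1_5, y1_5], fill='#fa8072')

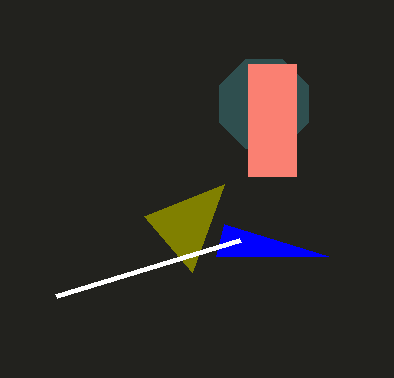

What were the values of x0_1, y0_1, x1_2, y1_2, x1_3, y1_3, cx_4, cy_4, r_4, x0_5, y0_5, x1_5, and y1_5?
x0_1 = 216, y0_1 = 256, x1_2 = 192, y1_2 = 272, x1_3 = 56, y1_3 = 296, cx_4 = 264, cy_4 = 104, r_4 = 48, x0_5 = 248, y0_5 = 64, x1_5 = 296, y1_5 = 176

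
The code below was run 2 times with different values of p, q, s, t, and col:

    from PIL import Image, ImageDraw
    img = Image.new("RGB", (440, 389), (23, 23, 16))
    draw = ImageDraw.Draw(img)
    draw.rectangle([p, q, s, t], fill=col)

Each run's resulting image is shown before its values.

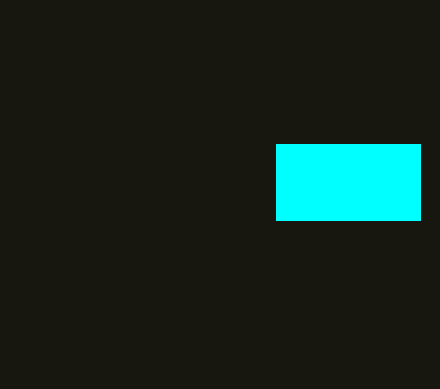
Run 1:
p = 276
q = 144
s = 420
t = 220
col = 'cyan'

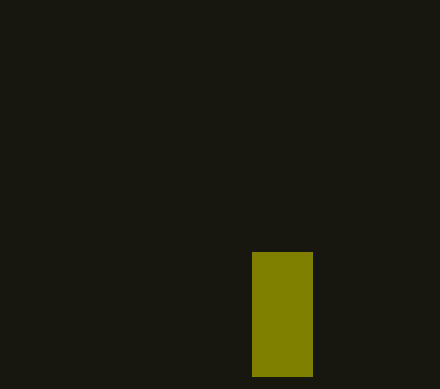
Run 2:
p = 252, q = 252, s = 312, t = 376, col = 'olive'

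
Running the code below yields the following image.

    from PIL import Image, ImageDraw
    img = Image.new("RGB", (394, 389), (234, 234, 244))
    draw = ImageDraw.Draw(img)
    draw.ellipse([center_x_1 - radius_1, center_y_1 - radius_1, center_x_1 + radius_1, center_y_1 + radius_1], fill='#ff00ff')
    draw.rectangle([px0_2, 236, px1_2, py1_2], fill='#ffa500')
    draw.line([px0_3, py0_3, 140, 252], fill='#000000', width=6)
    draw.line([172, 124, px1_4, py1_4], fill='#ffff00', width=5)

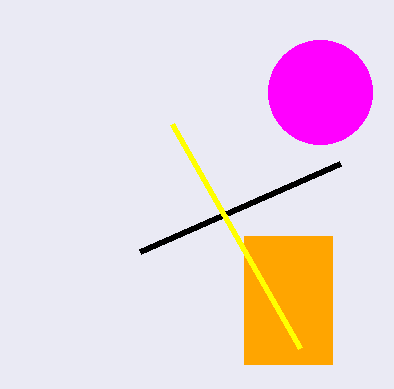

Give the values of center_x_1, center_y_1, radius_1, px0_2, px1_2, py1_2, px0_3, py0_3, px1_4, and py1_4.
center_x_1 = 320
center_y_1 = 92
radius_1 = 52
px0_2 = 244
px1_2 = 332
py1_2 = 364
px0_3 = 340
py0_3 = 164
px1_4 = 300
py1_4 = 348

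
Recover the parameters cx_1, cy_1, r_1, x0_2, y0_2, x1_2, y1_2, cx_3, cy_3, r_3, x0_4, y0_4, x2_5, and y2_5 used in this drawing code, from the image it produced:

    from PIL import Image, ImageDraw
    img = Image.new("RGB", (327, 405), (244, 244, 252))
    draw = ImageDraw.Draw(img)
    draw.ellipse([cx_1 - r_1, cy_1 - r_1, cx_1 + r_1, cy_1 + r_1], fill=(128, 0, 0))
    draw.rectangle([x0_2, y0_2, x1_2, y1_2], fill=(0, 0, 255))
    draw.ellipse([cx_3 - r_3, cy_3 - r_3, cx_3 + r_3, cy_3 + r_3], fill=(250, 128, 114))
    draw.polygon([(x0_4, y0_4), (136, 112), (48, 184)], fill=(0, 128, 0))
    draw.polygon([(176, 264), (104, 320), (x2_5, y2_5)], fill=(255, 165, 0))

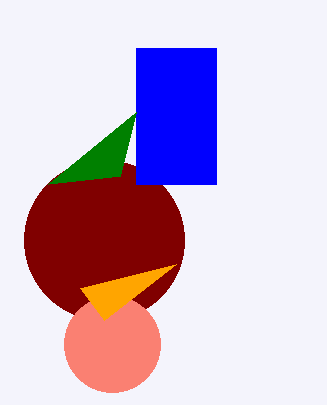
cx_1 = 104; cy_1 = 240; r_1 = 80; x0_2 = 136; y0_2 = 48; x1_2 = 216; y1_2 = 184; cx_3 = 112; cy_3 = 344; r_3 = 48; x0_4 = 120; y0_4 = 176; x2_5 = 80; y2_5 = 288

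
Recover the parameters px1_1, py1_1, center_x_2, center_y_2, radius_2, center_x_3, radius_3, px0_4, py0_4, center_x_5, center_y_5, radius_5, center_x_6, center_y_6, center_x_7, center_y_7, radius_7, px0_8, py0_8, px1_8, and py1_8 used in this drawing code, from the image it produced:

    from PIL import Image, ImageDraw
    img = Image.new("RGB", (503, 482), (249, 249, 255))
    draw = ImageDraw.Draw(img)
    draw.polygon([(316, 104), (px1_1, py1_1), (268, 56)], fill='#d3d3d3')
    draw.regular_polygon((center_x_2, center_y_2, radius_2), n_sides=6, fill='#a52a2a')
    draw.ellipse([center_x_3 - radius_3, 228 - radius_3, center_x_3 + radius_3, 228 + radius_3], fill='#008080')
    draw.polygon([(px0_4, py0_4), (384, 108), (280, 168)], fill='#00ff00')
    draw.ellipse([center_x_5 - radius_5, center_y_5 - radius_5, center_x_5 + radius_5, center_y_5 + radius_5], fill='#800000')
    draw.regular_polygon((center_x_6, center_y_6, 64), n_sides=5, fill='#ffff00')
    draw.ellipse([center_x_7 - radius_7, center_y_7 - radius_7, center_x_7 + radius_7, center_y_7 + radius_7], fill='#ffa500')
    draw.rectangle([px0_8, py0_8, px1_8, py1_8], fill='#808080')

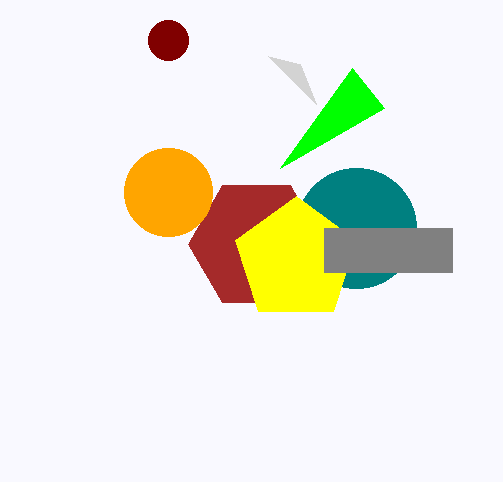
px1_1 = 300, py1_1 = 64, center_x_2 = 256, center_y_2 = 244, radius_2 = 68, center_x_3 = 356, radius_3 = 60, px0_4 = 352, py0_4 = 68, center_x_5 = 168, center_y_5 = 40, radius_5 = 20, center_x_6 = 296, center_y_6 = 260, center_x_7 = 168, center_y_7 = 192, radius_7 = 44, px0_8 = 324, py0_8 = 228, px1_8 = 452, py1_8 = 272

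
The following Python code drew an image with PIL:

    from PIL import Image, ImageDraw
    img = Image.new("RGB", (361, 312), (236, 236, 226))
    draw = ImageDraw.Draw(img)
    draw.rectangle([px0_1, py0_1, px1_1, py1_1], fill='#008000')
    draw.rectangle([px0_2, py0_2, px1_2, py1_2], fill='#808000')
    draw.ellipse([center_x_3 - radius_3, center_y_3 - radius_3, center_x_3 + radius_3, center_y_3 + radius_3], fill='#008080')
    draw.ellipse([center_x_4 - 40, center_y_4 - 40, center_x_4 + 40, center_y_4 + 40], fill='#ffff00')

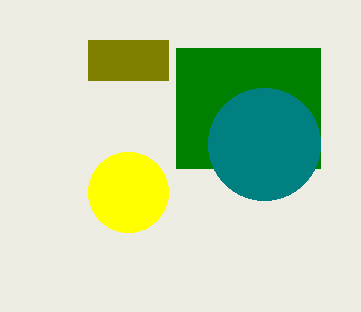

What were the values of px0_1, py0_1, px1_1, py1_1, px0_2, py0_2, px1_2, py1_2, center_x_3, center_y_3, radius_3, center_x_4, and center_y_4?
px0_1 = 176, py0_1 = 48, px1_1 = 320, py1_1 = 168, px0_2 = 88, py0_2 = 40, px1_2 = 168, py1_2 = 80, center_x_3 = 264, center_y_3 = 144, radius_3 = 56, center_x_4 = 128, center_y_4 = 192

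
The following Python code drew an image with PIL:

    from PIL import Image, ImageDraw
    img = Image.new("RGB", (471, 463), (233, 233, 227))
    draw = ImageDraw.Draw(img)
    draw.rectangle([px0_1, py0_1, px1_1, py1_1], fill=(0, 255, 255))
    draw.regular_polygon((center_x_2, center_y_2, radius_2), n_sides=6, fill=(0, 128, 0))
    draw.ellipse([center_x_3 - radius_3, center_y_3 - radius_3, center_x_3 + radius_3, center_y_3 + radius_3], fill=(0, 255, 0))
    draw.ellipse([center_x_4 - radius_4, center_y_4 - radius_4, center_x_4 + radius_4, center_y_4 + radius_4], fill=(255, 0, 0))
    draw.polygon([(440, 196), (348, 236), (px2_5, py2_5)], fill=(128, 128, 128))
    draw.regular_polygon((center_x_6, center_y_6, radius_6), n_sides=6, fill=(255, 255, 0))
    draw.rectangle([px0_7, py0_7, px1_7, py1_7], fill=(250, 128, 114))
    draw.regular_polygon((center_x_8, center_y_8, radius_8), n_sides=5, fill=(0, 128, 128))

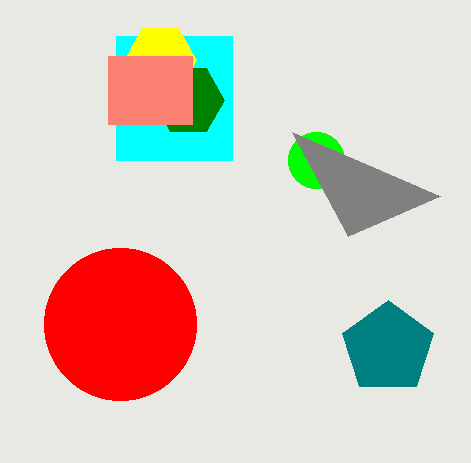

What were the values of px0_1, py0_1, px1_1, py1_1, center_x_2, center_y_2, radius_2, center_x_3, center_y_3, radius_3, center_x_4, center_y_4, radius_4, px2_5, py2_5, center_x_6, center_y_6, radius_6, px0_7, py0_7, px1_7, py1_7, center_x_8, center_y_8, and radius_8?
px0_1 = 116, py0_1 = 36, px1_1 = 232, py1_1 = 160, center_x_2 = 188, center_y_2 = 100, radius_2 = 36, center_x_3 = 316, center_y_3 = 160, radius_3 = 28, center_x_4 = 120, center_y_4 = 324, radius_4 = 76, px2_5 = 292, py2_5 = 132, center_x_6 = 160, center_y_6 = 60, radius_6 = 36, px0_7 = 108, py0_7 = 56, px1_7 = 192, py1_7 = 124, center_x_8 = 388, center_y_8 = 348, radius_8 = 48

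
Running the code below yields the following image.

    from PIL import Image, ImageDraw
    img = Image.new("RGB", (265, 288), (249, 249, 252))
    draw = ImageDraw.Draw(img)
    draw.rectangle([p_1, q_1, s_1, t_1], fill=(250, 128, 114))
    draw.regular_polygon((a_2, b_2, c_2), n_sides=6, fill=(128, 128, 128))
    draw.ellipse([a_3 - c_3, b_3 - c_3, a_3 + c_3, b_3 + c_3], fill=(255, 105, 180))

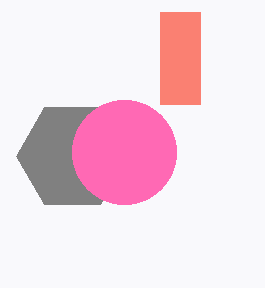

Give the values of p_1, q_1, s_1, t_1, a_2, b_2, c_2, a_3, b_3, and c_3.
p_1 = 160; q_1 = 12; s_1 = 200; t_1 = 104; a_2 = 72; b_2 = 156; c_2 = 56; a_3 = 124; b_3 = 152; c_3 = 52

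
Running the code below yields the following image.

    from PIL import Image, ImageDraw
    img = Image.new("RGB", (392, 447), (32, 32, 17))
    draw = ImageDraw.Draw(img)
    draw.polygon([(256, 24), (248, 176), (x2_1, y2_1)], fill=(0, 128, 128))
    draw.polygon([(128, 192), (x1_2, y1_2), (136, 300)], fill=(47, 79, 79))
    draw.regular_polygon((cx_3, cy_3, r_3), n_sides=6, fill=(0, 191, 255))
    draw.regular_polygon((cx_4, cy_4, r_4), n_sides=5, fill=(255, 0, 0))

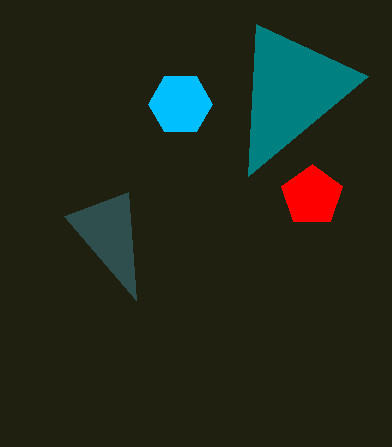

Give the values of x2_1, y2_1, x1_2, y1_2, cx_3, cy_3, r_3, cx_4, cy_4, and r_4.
x2_1 = 368
y2_1 = 76
x1_2 = 64
y1_2 = 216
cx_3 = 180
cy_3 = 104
r_3 = 32
cx_4 = 312
cy_4 = 196
r_4 = 32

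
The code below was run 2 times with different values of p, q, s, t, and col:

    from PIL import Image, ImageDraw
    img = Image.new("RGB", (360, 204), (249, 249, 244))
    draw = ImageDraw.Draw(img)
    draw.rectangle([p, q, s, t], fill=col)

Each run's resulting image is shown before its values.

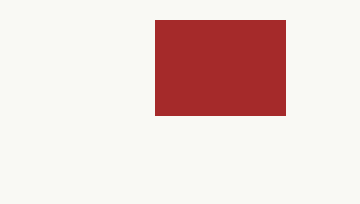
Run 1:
p = 155; q = 20; s = 285; t = 115; col = 'brown'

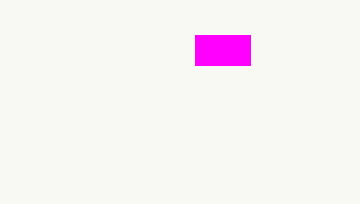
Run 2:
p = 195; q = 35; s = 250; t = 65; col = 'magenta'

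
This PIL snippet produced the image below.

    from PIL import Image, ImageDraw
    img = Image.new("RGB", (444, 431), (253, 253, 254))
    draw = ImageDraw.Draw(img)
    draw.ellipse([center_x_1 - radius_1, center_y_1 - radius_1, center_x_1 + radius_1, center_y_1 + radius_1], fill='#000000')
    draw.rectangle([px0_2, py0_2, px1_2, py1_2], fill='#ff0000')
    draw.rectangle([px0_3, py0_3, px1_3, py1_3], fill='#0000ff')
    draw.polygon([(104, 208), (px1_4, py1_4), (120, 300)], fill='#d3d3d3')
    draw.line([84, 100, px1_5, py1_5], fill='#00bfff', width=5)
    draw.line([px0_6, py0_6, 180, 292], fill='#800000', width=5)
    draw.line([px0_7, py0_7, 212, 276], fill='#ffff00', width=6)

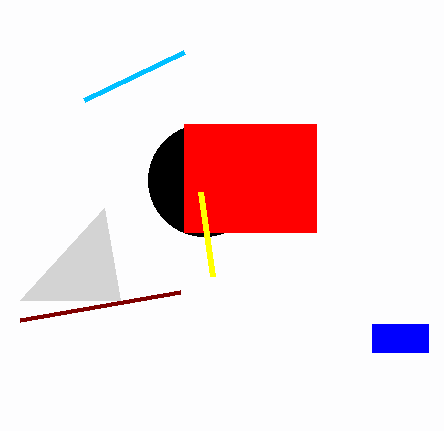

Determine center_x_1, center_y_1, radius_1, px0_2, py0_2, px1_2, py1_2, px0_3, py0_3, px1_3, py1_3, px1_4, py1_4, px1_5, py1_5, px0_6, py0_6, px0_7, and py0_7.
center_x_1 = 204, center_y_1 = 180, radius_1 = 56, px0_2 = 184, py0_2 = 124, px1_2 = 316, py1_2 = 232, px0_3 = 372, py0_3 = 324, px1_3 = 428, py1_3 = 352, px1_4 = 20, py1_4 = 300, px1_5 = 184, py1_5 = 52, px0_6 = 20, py0_6 = 320, px0_7 = 200, py0_7 = 192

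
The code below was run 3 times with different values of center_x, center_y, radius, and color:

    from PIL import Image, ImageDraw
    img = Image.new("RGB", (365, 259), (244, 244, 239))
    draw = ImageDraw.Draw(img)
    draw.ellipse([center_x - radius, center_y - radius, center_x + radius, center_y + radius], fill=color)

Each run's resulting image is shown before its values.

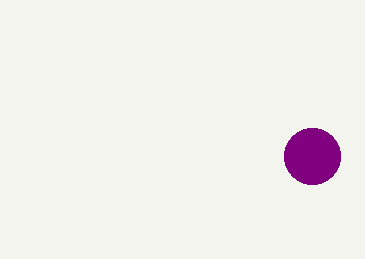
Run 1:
center_x = 312
center_y = 156
radius = 28
color = 'purple'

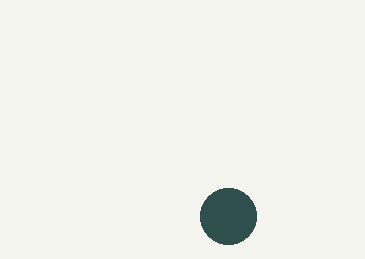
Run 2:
center_x = 228
center_y = 216
radius = 28
color = 'darkslategray'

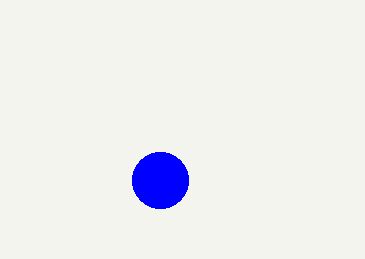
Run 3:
center_x = 160; center_y = 180; radius = 28; color = 'blue'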